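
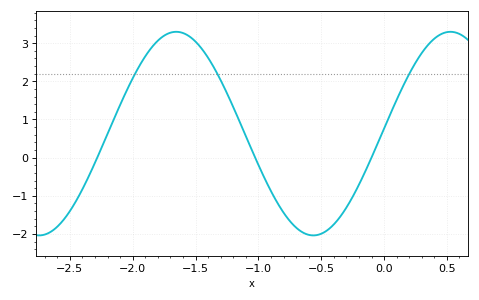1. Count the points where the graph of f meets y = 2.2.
3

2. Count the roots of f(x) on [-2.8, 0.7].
3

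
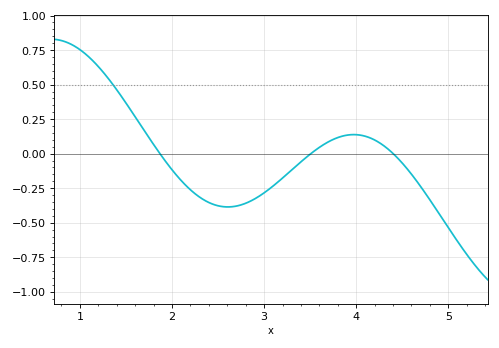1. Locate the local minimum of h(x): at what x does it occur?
2.61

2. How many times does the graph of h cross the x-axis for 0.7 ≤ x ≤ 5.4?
3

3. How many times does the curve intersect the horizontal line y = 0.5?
1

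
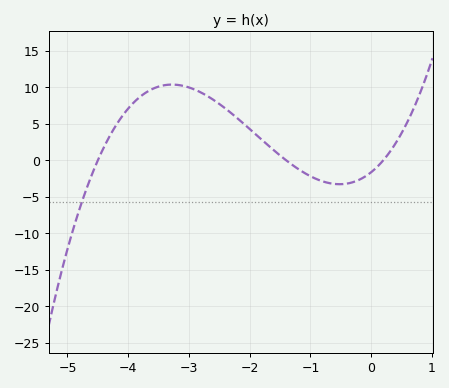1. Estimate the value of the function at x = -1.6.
1.36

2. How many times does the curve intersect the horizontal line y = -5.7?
1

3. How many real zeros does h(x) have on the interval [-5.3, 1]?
3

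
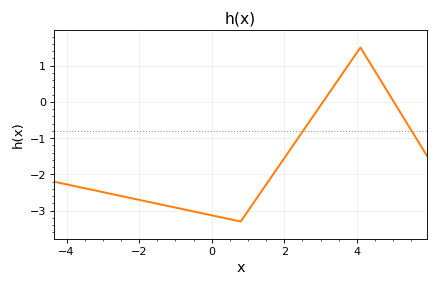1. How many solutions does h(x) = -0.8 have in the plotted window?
2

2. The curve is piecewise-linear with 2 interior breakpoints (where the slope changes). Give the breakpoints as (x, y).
(0.8, -3.3); (4.1, 1.5)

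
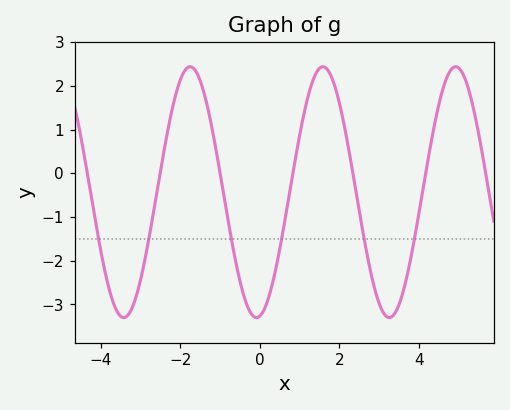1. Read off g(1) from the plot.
0.9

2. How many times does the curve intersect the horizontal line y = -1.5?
6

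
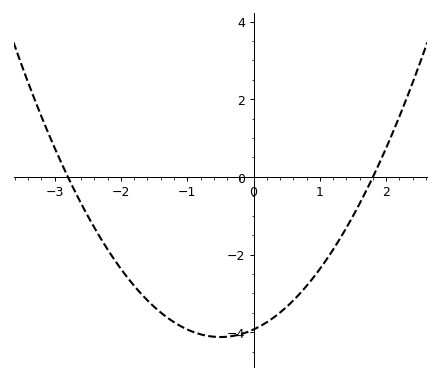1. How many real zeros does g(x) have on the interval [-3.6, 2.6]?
2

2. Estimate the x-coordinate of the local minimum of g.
-0.5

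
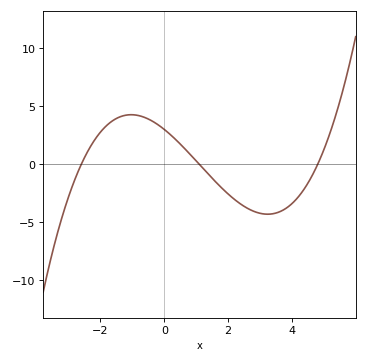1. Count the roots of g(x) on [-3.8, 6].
3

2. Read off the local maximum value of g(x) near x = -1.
4.5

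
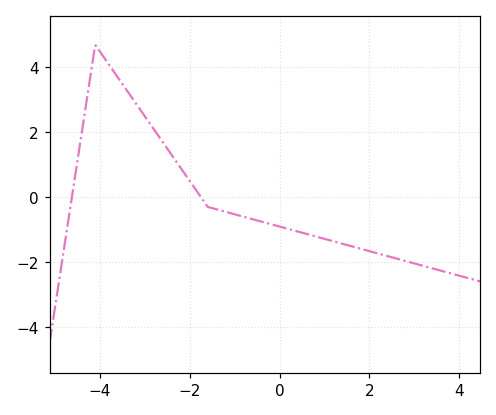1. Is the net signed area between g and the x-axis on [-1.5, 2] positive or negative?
negative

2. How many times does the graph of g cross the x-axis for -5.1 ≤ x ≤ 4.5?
2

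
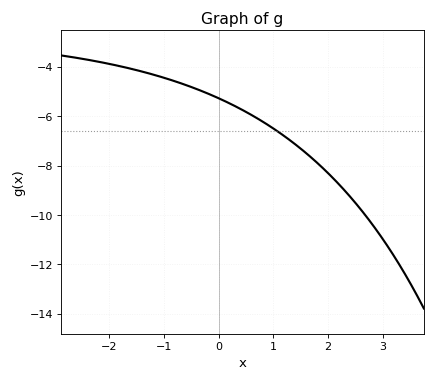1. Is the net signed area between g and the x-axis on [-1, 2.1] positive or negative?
negative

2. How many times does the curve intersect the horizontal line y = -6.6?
1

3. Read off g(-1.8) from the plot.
-4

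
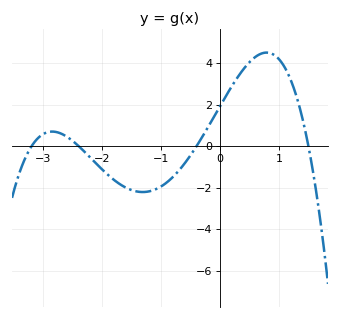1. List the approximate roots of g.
-3.2, -2.4, -0.4, 1.5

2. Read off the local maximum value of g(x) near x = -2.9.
0.8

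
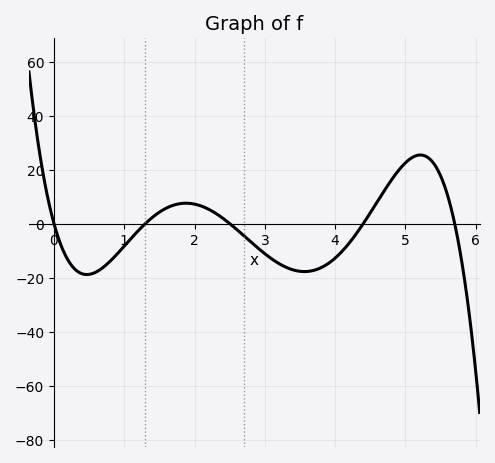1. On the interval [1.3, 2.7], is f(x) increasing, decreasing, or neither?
neither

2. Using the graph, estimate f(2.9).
-10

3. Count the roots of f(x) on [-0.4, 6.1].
5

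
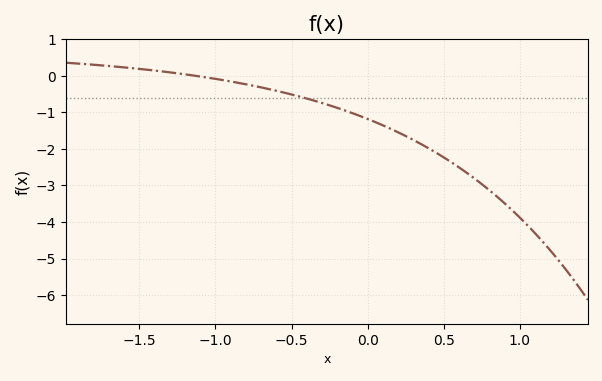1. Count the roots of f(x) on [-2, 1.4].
1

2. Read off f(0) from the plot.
-1.18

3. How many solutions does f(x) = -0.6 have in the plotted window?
1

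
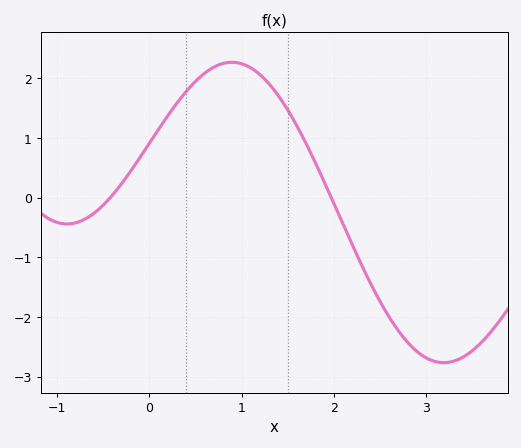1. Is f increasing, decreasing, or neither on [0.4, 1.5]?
neither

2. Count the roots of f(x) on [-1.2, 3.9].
2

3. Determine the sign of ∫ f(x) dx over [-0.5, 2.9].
positive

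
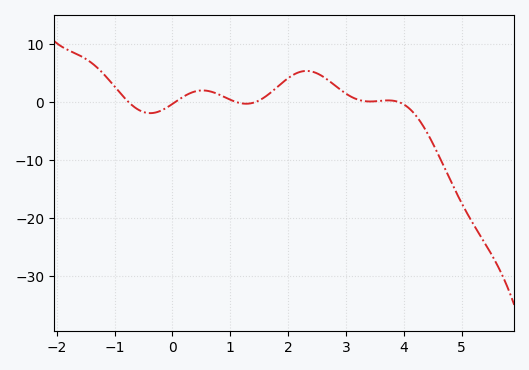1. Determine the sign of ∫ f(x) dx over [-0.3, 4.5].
positive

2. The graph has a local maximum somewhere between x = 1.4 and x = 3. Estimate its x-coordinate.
2.4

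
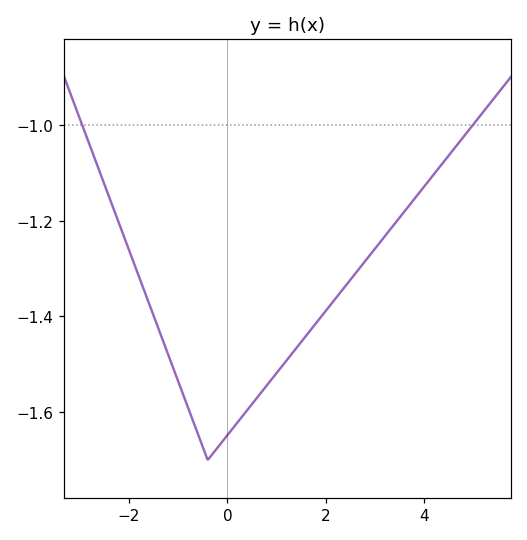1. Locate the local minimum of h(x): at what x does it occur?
-0.398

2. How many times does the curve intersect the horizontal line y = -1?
2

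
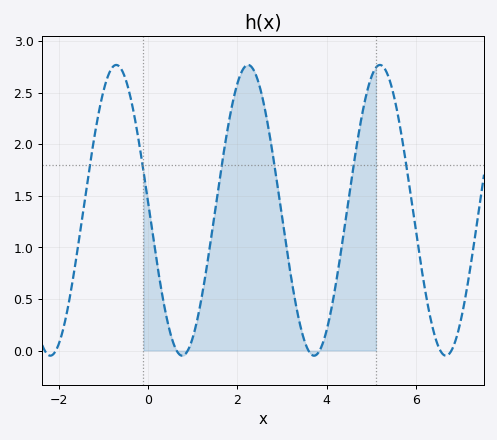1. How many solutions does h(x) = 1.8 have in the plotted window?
6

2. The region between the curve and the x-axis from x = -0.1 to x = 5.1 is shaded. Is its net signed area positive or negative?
positive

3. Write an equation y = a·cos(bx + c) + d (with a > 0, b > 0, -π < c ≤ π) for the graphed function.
y = 1.41cos(2.13x + 1.51) + 1.36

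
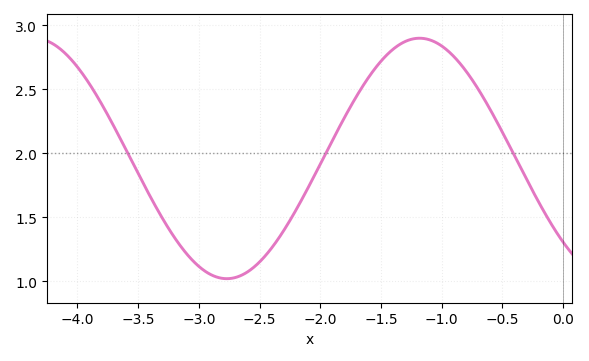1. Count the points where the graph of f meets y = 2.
3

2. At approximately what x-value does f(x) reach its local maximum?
-1.2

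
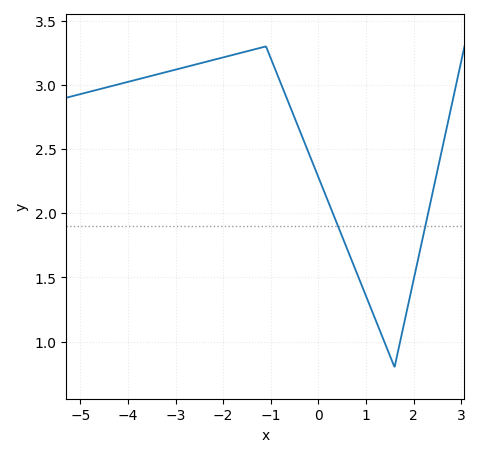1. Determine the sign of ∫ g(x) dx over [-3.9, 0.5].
positive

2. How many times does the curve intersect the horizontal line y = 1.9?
2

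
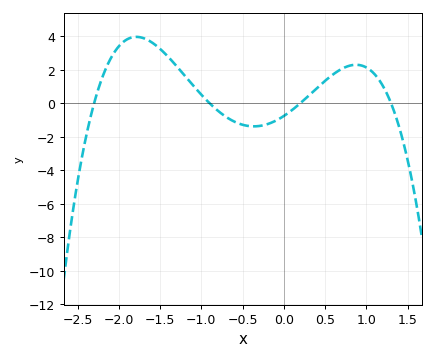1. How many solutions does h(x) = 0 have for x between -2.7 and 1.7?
4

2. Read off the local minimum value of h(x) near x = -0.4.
-1.4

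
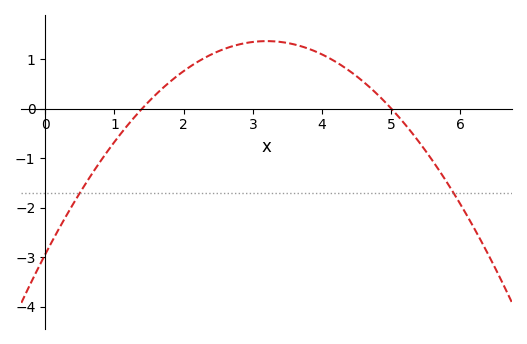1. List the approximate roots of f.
1.4, 5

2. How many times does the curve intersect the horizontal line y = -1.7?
2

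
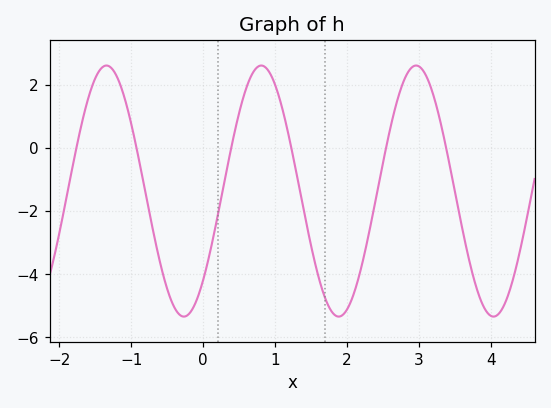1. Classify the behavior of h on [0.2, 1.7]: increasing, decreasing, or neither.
neither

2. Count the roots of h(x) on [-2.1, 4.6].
6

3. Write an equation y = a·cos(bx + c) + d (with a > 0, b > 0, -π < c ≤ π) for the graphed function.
y = 3.98cos(2.9x - 2.4) - 1.36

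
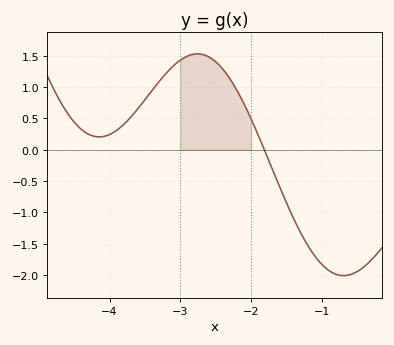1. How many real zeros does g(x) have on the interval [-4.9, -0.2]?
1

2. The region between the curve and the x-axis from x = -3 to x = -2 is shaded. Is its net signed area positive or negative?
positive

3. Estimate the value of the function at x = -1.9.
0.25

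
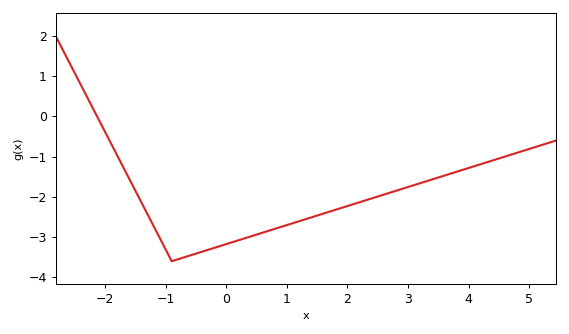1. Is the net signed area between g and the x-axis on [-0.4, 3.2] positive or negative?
negative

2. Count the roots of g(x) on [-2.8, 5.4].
1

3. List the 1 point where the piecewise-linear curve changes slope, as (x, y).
(-0.9, -3.6)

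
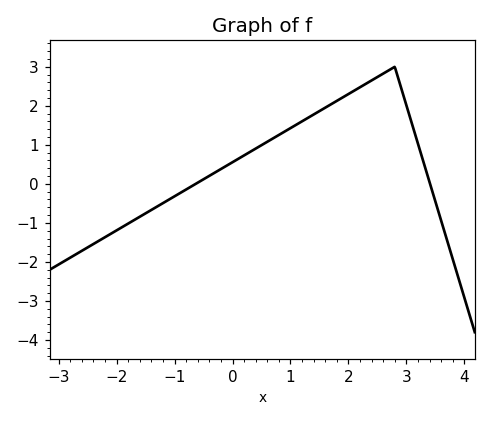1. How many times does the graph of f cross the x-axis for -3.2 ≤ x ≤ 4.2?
2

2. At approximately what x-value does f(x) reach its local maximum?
2.8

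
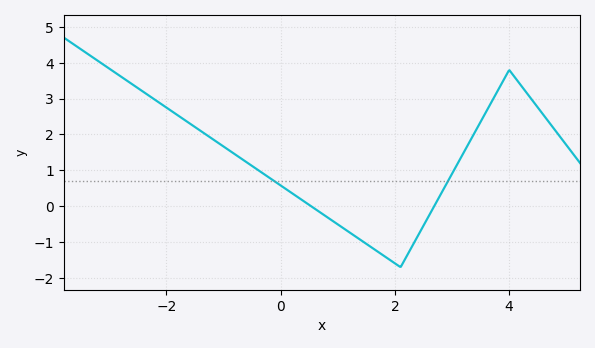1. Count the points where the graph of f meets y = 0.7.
2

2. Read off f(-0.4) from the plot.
1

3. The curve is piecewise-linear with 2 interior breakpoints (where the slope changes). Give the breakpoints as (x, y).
(2.1, -1.7); (4, 3.8)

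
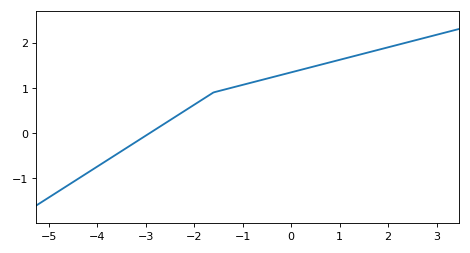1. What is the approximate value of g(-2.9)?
0.012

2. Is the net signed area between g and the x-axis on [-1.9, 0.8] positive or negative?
positive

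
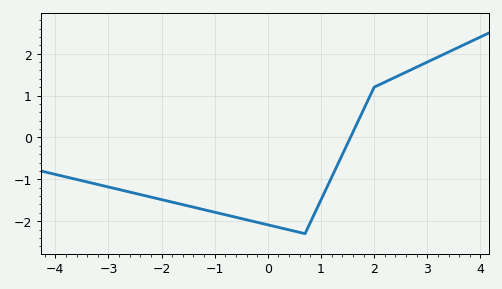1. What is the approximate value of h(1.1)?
-1.22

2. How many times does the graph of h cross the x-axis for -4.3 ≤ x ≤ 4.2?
1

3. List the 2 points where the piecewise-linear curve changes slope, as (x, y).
(0.7, -2.3); (2, 1.2)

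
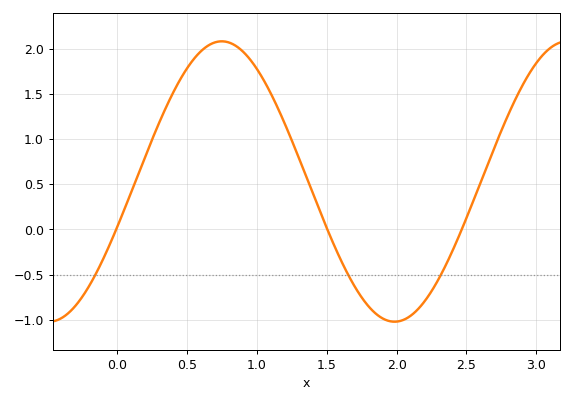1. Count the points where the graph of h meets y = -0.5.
3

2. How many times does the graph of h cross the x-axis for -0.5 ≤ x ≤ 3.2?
3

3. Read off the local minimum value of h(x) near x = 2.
-1.02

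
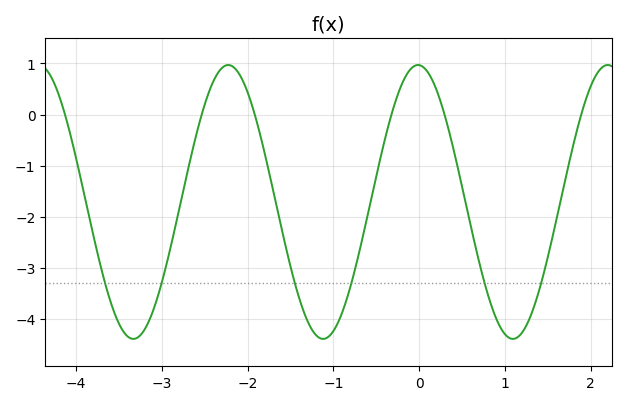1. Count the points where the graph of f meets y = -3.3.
6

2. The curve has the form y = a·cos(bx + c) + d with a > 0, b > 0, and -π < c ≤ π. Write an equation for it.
y = 2.68cos(2.8x + 0.04) - 1.71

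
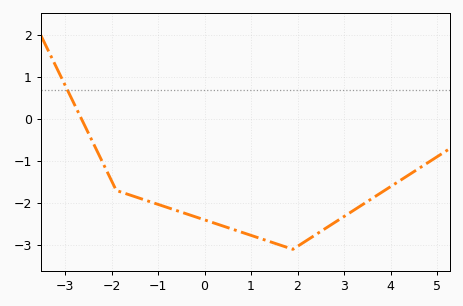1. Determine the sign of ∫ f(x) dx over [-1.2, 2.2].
negative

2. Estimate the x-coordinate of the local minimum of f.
1.9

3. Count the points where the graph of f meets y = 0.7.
1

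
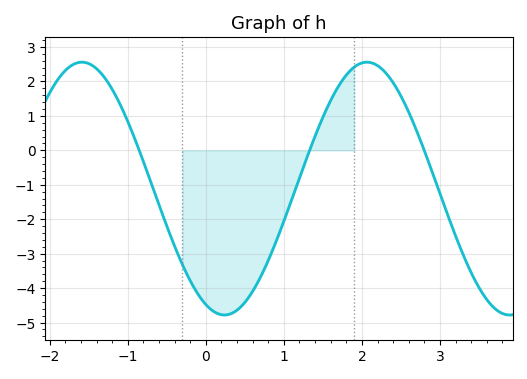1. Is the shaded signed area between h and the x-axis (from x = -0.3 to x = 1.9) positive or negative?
negative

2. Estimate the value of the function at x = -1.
0.834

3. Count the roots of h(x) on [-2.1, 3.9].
3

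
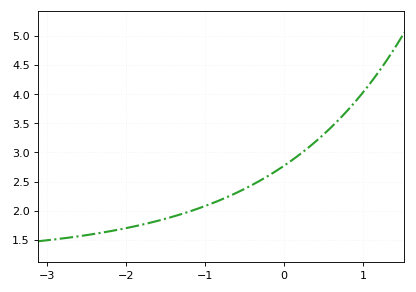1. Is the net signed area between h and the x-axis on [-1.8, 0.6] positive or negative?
positive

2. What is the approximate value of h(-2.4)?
1.6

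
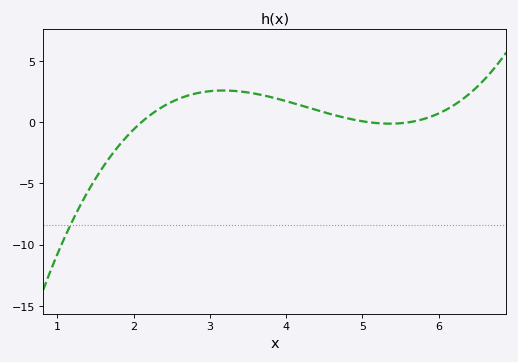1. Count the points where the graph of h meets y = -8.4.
1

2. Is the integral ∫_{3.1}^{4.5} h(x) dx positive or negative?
positive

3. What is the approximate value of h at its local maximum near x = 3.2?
2.5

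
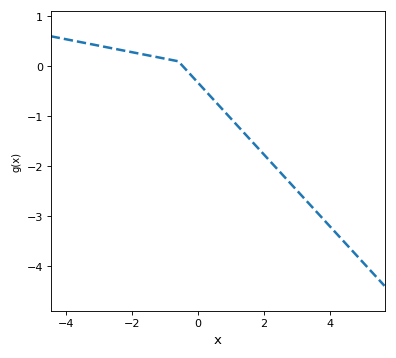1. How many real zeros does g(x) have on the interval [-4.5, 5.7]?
1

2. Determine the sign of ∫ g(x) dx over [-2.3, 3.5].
negative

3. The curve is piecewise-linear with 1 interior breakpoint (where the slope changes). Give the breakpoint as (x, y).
(-0.6, 0.1)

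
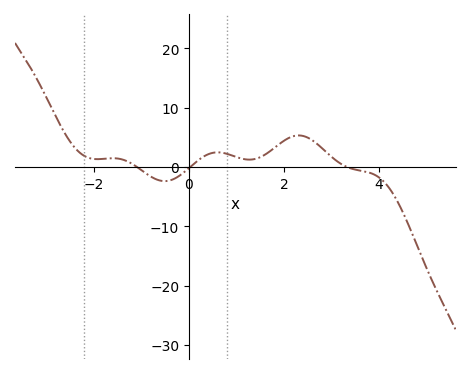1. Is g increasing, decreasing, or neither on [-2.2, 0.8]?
neither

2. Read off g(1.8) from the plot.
3.23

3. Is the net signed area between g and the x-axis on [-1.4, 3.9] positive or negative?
positive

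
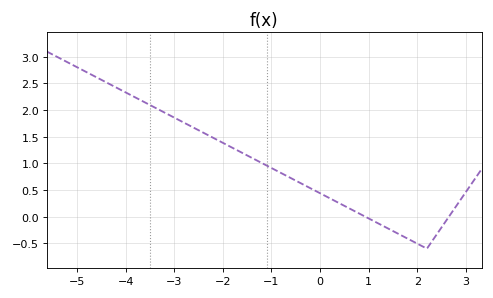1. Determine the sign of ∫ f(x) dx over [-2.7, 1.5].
positive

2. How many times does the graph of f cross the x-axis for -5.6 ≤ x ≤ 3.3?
2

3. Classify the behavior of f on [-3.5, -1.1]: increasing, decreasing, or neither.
decreasing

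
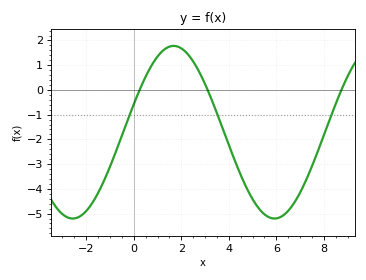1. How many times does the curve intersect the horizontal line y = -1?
3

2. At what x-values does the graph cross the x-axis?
0.246, 3.11, 8.74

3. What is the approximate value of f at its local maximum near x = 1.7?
1.78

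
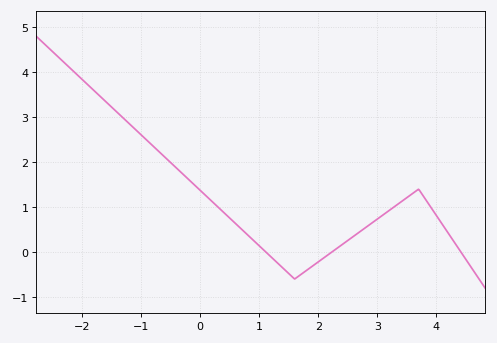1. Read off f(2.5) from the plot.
0.3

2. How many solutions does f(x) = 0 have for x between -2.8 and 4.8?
3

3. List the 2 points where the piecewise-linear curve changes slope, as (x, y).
(1.6, -0.6); (3.7, 1.4)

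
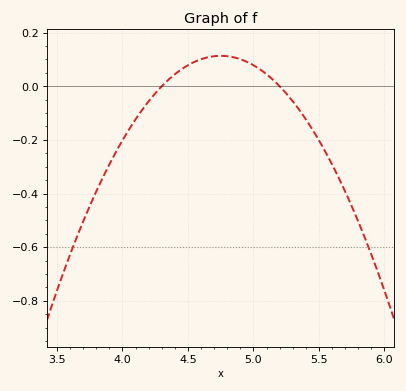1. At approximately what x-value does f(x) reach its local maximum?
4.75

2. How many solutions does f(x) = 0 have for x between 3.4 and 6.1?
2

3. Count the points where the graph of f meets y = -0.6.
2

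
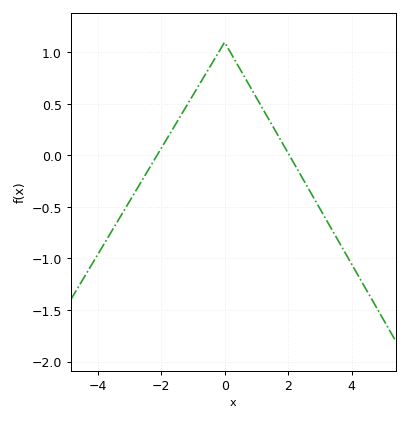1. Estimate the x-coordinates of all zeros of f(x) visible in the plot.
-2.2, 2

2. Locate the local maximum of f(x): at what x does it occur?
0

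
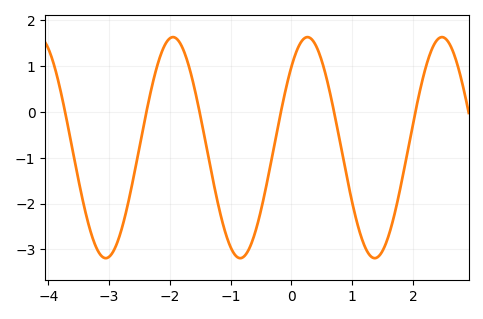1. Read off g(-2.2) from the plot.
1.04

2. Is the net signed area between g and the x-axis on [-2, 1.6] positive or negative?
negative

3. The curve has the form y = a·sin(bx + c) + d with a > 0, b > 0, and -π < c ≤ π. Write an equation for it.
y = 2.41sin(2.84x + 0.822) - 0.78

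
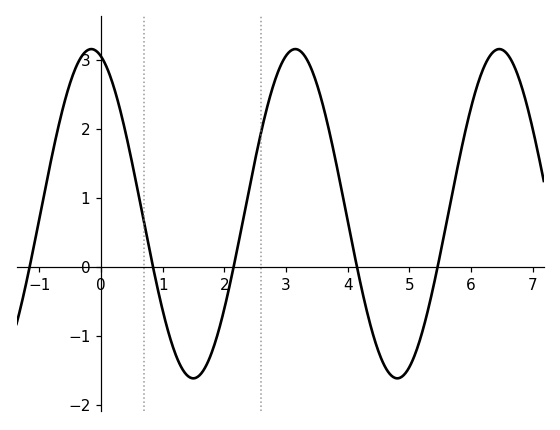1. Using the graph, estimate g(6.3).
3.06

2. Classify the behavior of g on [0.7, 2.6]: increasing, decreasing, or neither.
neither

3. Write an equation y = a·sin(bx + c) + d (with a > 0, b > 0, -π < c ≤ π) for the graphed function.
y = 2.39sin(1.9x + 1.87) + 0.77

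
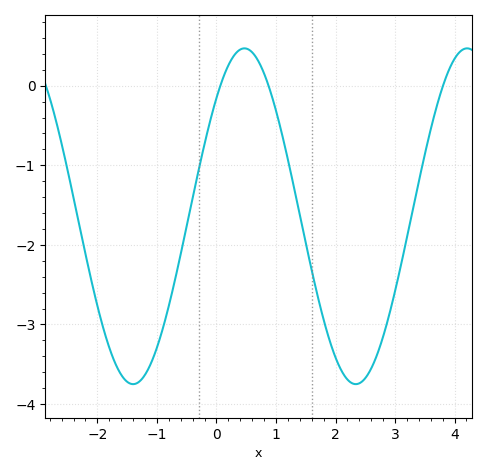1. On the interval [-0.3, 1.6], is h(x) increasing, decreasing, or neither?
neither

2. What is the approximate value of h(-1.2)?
-3.6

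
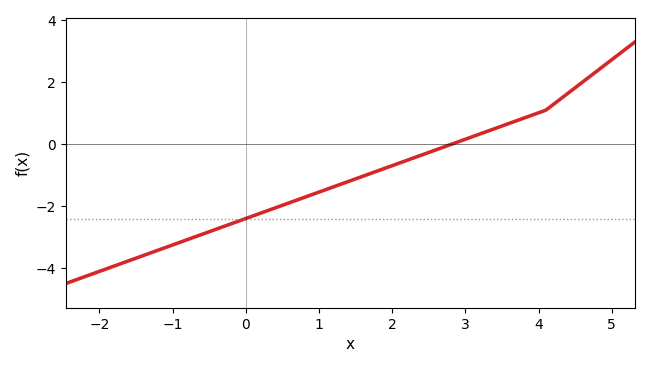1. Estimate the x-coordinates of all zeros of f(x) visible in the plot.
2.81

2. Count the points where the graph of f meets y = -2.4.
1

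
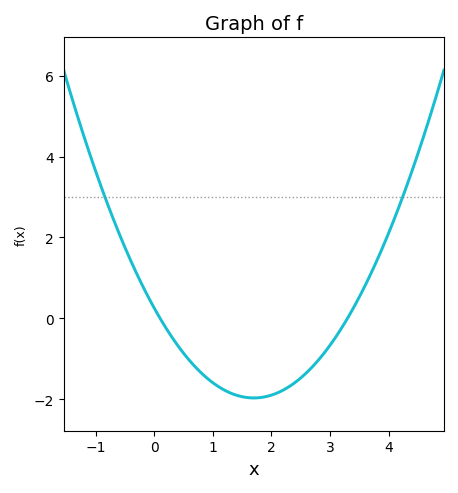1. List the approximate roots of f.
0.1, 3.3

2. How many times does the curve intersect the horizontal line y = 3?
2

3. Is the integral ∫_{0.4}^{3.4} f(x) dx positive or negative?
negative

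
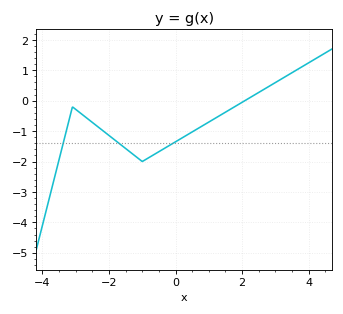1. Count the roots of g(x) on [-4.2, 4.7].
1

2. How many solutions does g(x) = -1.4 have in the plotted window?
3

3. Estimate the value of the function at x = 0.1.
-1.3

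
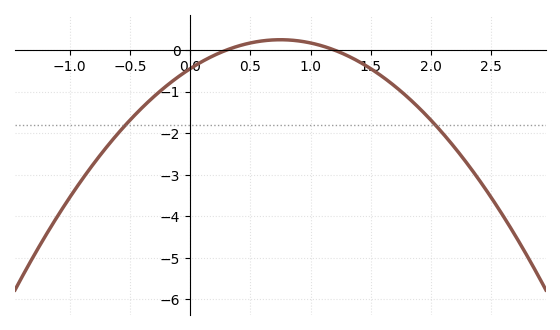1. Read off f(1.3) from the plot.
-0.1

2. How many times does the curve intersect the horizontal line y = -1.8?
2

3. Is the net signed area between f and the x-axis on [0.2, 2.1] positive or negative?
negative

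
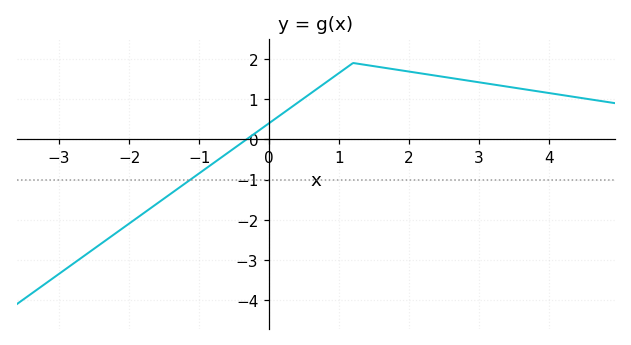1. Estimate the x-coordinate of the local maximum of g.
1.2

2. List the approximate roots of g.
-0.323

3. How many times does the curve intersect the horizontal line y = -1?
1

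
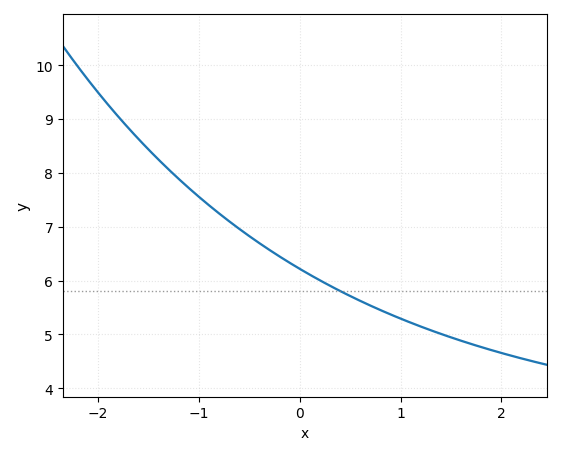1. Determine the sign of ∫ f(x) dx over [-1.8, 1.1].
positive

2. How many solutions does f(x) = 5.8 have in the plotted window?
1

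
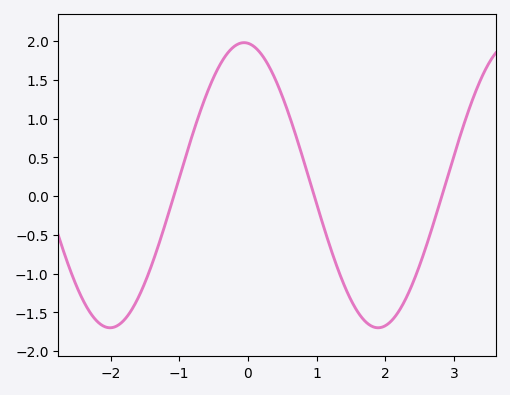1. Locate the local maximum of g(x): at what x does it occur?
-0.056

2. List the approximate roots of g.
-1.08, 0.967, 2.82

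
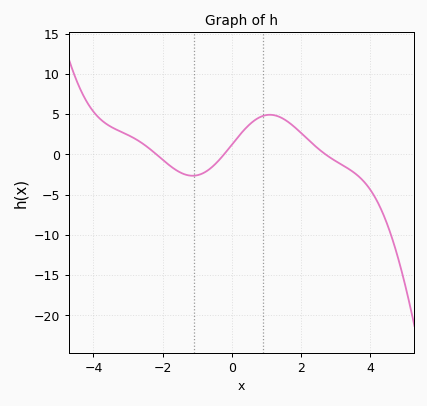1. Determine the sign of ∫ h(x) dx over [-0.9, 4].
positive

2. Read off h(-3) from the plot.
2.4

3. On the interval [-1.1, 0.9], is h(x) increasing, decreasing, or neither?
increasing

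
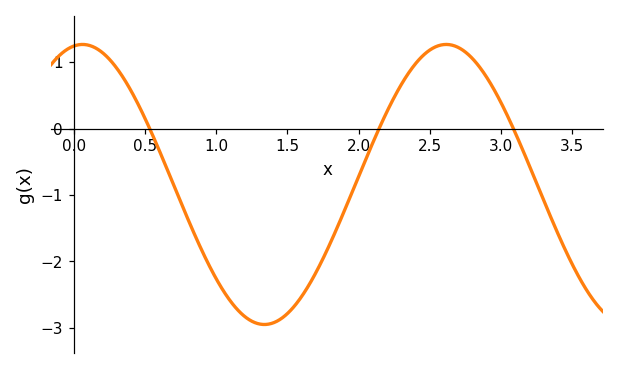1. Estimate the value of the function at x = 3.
0.394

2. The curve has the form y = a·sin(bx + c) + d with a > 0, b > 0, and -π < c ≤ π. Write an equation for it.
y = 2.11sin(2.46x + 1.42) - 0.84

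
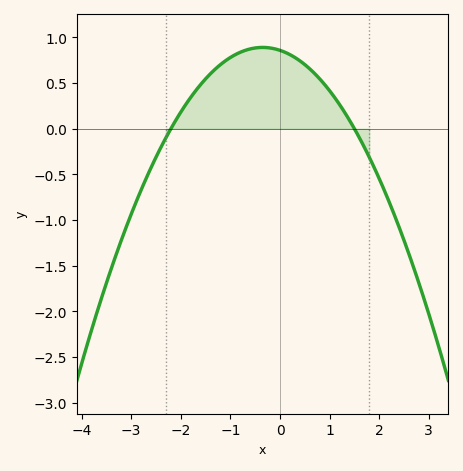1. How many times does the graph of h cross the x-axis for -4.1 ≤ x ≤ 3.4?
2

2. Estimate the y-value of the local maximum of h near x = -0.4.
0.89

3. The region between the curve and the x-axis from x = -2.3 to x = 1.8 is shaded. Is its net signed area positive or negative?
positive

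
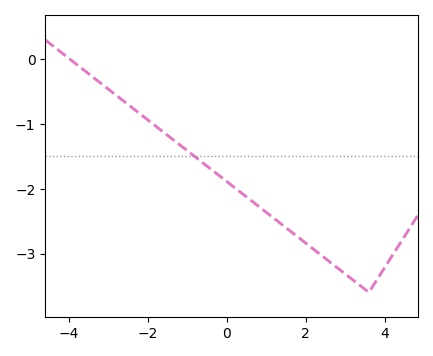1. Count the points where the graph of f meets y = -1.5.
1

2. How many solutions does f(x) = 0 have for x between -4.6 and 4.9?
1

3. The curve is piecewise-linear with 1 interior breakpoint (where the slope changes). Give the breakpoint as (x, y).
(3.6, -3.6)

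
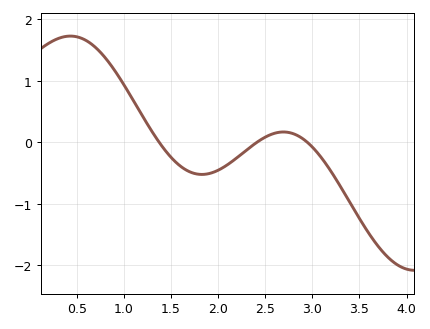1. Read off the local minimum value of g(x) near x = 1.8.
-0.525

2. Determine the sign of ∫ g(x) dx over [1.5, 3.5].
negative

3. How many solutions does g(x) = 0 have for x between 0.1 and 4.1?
3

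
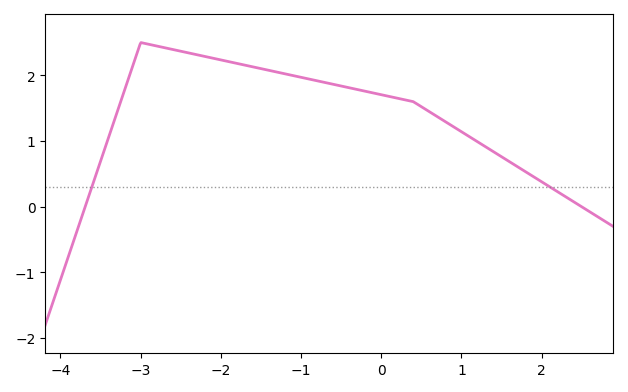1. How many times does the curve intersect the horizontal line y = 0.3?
2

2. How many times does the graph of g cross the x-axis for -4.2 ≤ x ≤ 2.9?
2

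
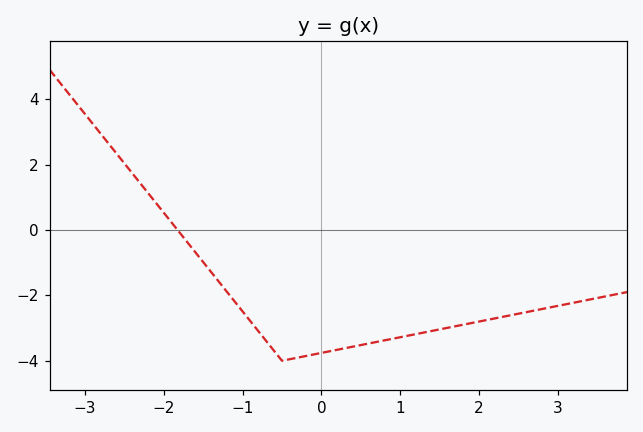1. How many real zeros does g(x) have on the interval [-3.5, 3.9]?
1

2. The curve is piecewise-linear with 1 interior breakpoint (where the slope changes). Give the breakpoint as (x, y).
(-0.5, -4)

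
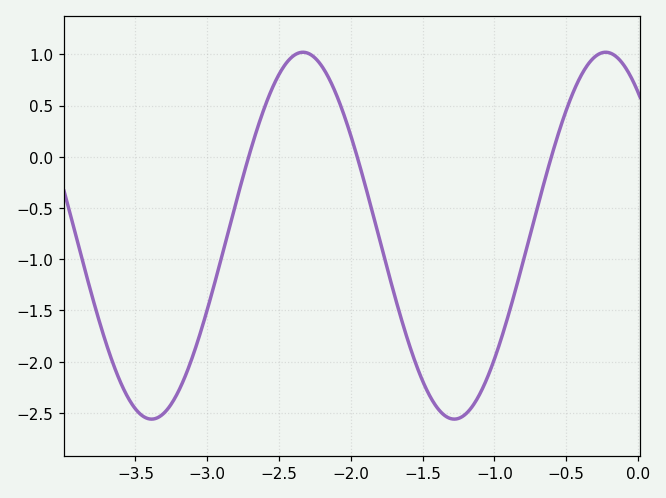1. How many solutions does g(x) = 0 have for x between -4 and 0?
3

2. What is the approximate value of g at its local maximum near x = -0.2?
1.02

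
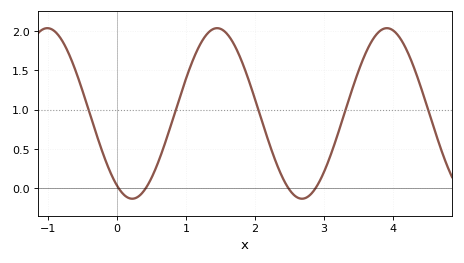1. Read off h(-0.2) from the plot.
0.45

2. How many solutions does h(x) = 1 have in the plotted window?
5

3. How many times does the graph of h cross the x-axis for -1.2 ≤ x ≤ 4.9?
4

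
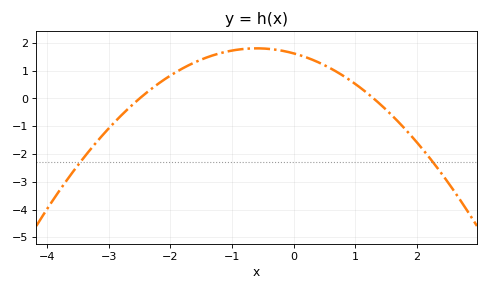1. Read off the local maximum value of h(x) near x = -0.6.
1.8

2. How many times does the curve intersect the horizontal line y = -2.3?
2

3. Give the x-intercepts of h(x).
-2.5, 1.3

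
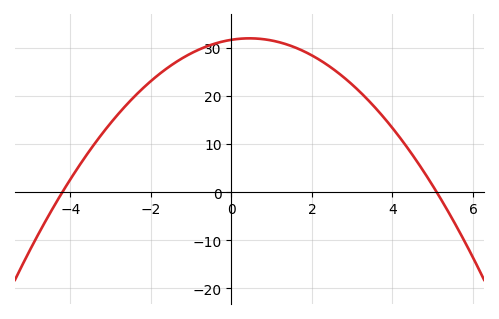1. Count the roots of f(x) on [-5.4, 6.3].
2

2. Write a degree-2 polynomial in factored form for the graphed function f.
y = -1.48(x + 4.2)(x - 5.1)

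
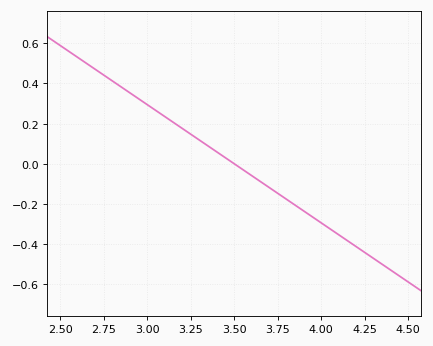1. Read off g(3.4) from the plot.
0.06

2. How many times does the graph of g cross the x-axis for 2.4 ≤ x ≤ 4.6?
1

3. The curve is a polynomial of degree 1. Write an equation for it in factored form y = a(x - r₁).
y = -0.59(x - 3.5)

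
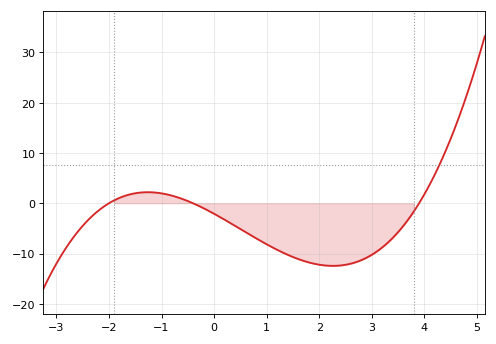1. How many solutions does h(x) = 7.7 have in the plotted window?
1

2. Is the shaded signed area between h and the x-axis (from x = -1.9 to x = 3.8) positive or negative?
negative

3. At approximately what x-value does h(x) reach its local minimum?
2.26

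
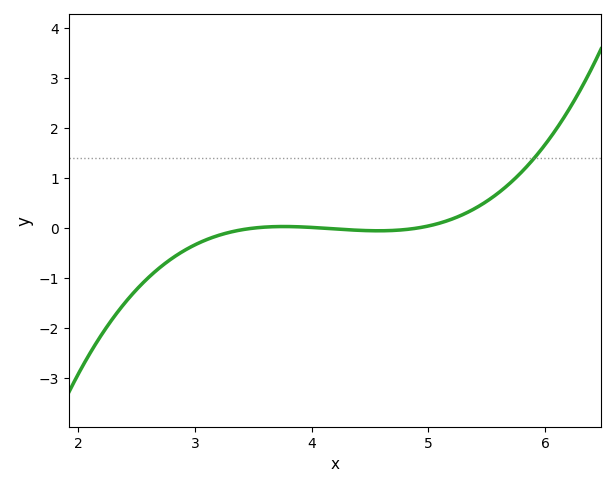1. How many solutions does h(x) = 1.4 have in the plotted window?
1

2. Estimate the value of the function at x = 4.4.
0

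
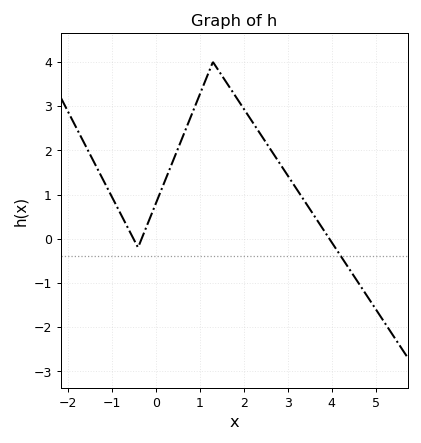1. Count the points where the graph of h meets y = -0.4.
1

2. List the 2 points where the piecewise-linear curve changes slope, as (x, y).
(-0.4, -0.2); (1.3, 4)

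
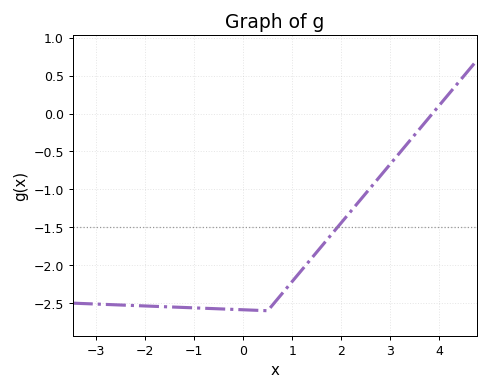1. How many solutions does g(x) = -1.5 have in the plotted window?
1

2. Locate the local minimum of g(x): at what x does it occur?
0.4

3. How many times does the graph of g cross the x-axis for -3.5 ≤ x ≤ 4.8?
1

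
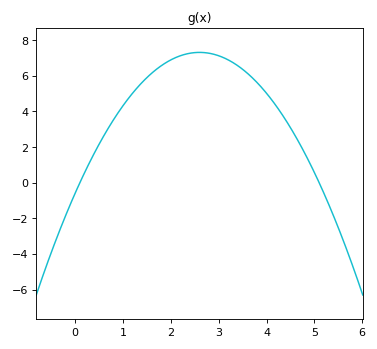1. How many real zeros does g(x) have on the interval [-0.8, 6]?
2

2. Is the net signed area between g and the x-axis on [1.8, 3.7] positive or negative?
positive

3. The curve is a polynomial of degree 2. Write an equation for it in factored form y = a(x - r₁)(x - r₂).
y = -1.17(x - 0.1)(x - 5.1)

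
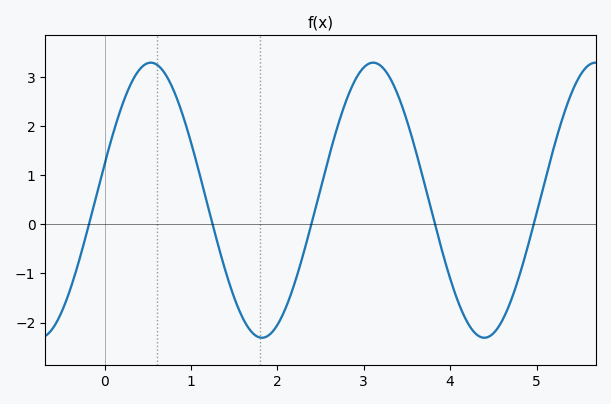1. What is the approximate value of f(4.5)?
-2.22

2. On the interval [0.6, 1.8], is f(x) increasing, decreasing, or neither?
decreasing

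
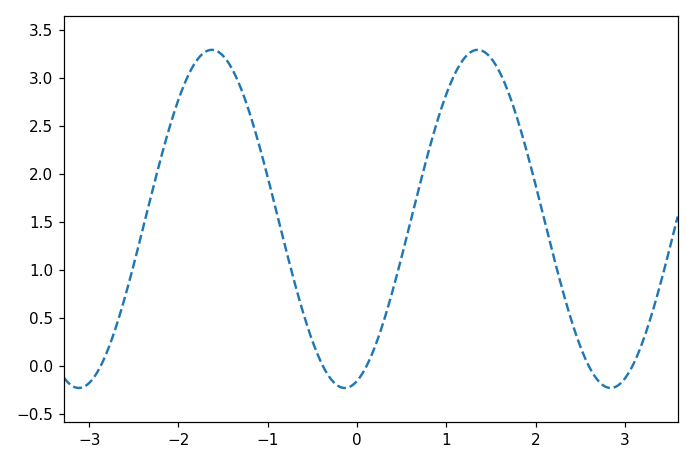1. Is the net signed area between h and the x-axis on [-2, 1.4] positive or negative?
positive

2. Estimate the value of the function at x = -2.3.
1.79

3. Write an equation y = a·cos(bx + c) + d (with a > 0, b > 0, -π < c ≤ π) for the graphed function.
y = 1.76cos(2.11x - 2.85) + 1.53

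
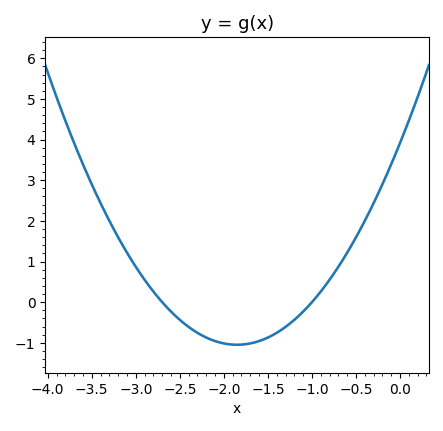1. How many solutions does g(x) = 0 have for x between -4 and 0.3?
2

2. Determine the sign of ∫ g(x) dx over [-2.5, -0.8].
negative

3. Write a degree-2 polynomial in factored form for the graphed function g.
y = 1.45(x + 2.7)(x + 1)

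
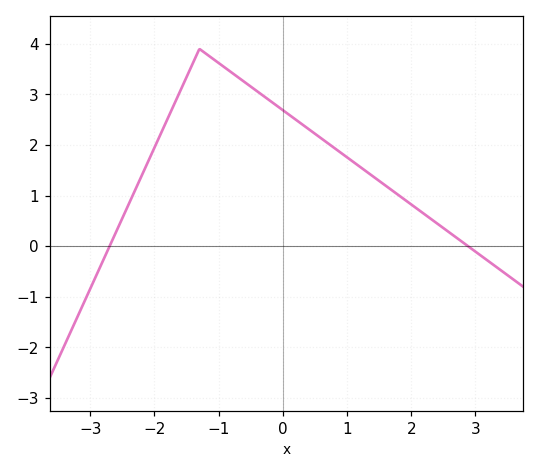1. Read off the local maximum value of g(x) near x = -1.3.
3.9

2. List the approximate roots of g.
-2.7, 2.89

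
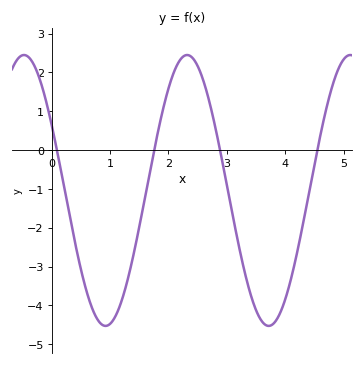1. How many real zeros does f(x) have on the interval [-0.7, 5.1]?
4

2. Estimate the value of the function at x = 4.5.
-0.377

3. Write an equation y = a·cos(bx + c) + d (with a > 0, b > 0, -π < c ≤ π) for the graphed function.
y = 3.49cos(2.25x + 1.06) - 1.04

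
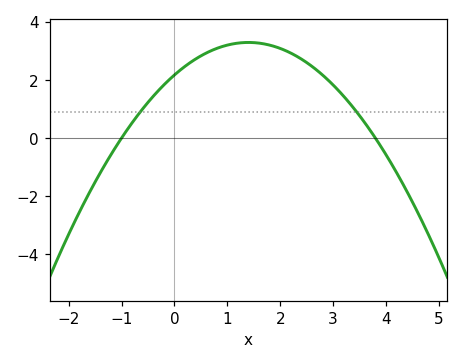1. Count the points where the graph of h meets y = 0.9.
2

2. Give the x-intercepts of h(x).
-1, 3.8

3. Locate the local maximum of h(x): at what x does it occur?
1.4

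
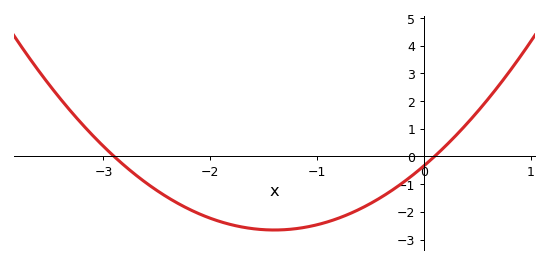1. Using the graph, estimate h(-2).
-2.2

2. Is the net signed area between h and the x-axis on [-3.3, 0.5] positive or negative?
negative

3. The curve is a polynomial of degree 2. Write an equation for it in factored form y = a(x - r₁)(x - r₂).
y = 1.18(x + 2.9)(x - 0.1)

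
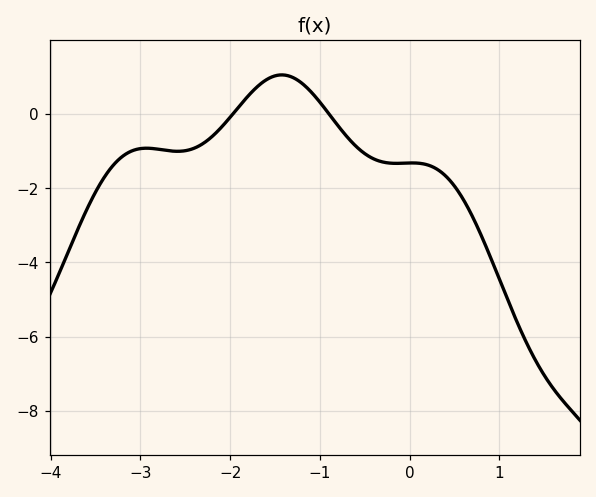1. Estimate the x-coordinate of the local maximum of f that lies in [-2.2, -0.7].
-1.4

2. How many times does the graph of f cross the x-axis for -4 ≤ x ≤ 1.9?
2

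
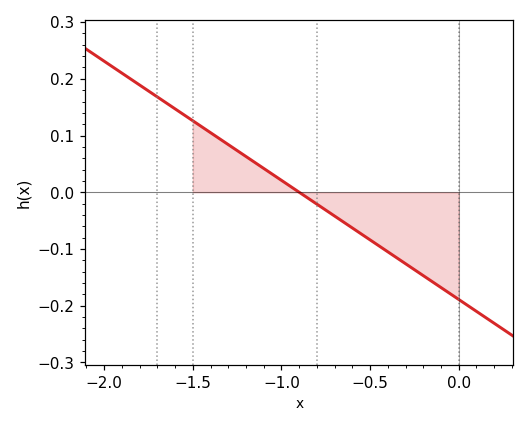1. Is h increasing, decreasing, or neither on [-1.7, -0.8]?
decreasing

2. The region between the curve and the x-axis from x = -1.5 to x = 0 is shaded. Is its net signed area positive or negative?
negative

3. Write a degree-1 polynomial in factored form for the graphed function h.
y = -0.21(x + 0.9)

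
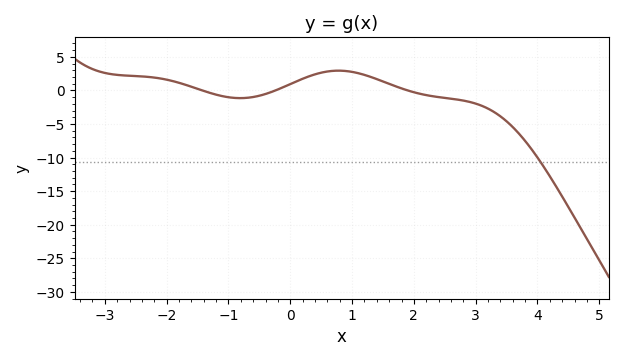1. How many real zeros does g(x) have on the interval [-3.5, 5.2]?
3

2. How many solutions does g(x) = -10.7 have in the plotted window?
1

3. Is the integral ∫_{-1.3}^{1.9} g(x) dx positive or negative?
positive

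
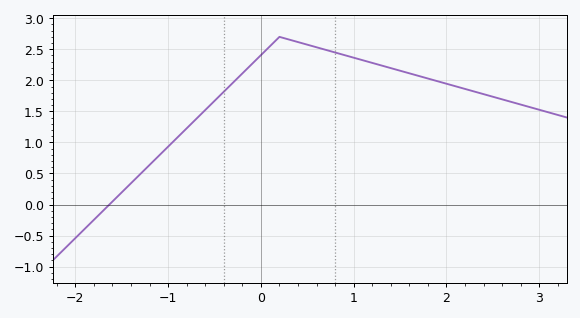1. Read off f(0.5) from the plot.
2.57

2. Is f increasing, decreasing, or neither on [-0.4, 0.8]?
neither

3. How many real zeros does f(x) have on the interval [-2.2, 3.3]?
1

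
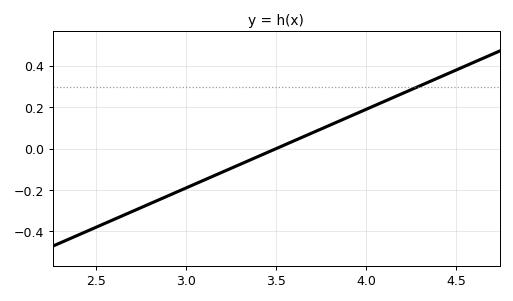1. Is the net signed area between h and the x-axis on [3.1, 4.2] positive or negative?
positive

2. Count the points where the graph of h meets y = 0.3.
1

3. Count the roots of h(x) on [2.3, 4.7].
1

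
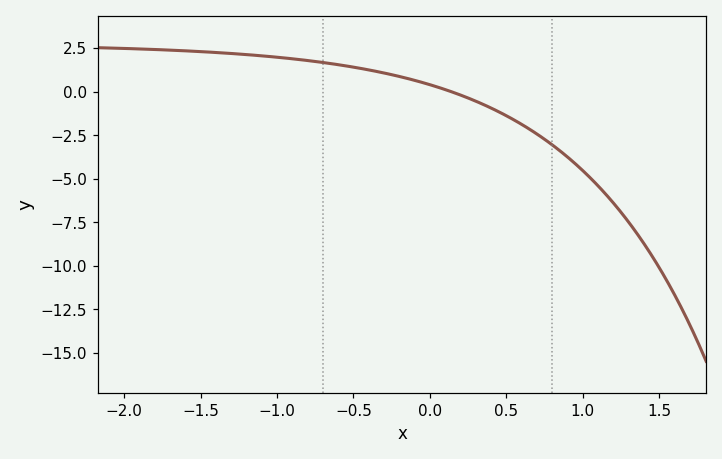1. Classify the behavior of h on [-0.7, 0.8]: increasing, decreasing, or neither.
decreasing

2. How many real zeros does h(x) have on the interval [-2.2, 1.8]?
1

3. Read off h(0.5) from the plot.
-1.5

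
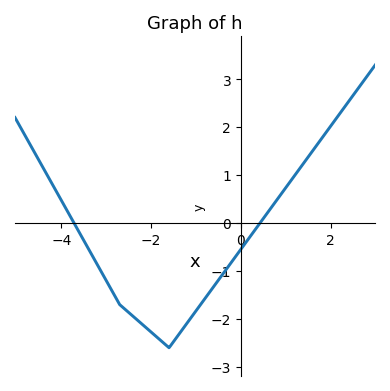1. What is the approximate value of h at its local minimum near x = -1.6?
-2.6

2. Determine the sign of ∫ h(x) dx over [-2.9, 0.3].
negative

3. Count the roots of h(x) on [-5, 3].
2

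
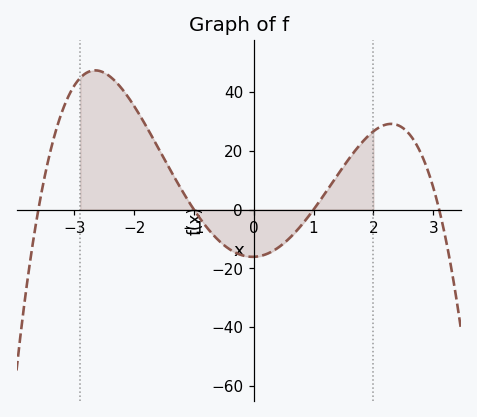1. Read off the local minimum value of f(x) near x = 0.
-16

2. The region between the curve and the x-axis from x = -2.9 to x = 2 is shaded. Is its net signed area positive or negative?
positive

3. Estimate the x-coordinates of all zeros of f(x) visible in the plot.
-3.6, -1, 1, 3.1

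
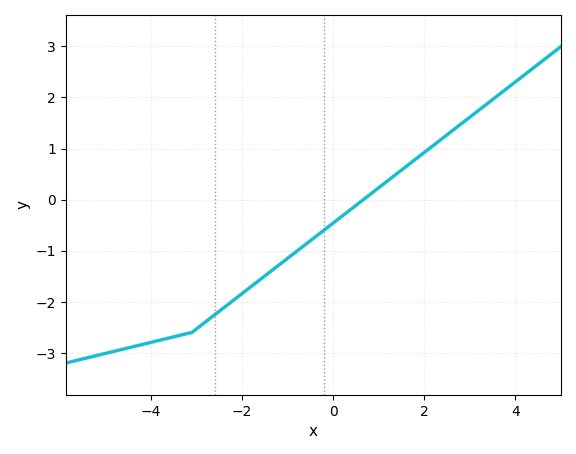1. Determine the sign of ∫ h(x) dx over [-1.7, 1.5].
negative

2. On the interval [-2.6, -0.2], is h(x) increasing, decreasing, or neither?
increasing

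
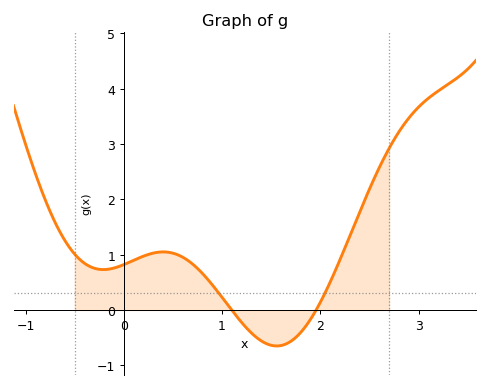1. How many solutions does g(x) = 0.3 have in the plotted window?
2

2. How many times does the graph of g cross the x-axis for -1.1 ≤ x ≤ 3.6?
2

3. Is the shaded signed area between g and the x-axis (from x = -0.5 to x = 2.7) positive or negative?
positive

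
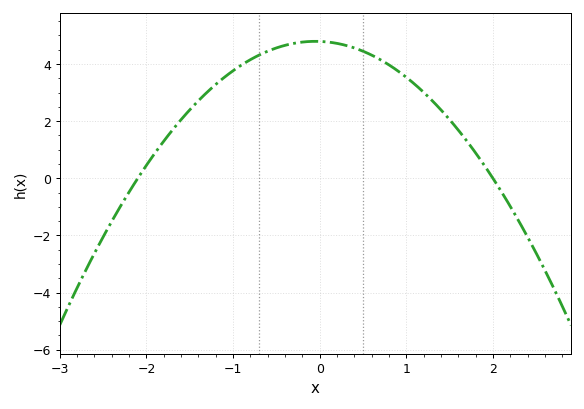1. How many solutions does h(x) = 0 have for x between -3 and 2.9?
2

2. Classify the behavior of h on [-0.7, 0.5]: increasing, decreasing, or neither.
neither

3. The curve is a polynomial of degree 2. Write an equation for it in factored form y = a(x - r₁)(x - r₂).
y = -1.14(x + 2.1)(x - 2)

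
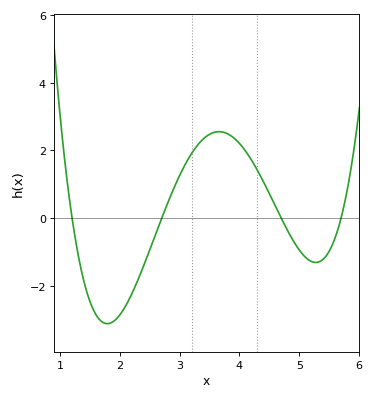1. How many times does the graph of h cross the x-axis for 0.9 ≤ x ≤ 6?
4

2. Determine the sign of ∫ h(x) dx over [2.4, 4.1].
positive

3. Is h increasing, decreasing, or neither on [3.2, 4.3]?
neither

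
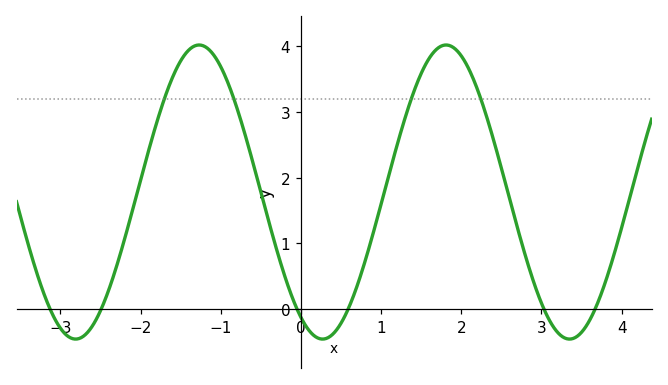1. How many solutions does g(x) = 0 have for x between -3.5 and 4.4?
6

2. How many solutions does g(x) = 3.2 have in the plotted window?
4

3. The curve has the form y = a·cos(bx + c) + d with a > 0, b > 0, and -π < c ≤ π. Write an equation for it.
y = 2.24cos(2x + 2.6) + 1.78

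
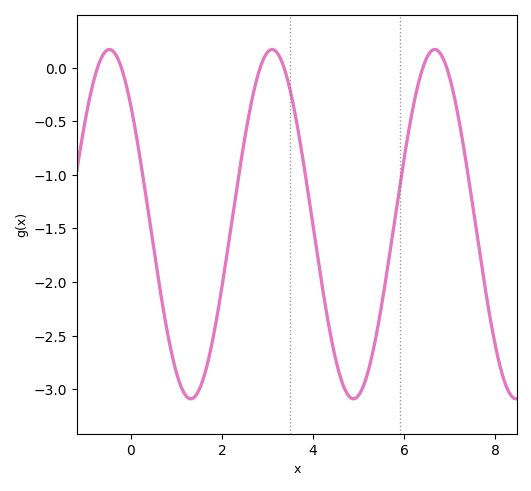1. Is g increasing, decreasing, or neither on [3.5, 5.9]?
neither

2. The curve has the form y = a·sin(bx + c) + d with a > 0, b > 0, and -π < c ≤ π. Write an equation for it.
y = 1.63sin(1.76x + 2.4) - 1.46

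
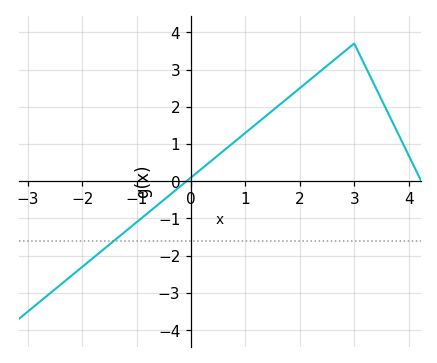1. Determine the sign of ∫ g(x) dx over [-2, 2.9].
positive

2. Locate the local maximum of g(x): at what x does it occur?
3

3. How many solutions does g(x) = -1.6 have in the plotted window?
1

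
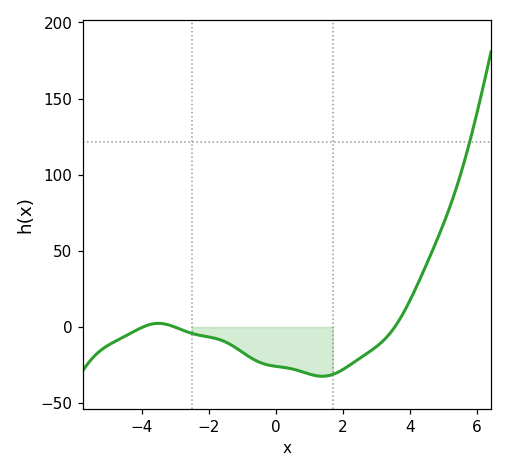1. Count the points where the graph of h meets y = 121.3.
1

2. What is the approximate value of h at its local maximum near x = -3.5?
2.43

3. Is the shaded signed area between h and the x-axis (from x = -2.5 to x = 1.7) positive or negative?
negative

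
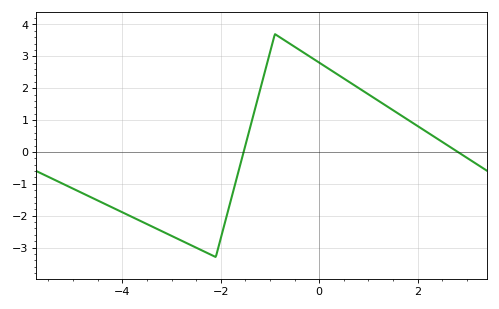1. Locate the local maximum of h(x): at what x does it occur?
-0.8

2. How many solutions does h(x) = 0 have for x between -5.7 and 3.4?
2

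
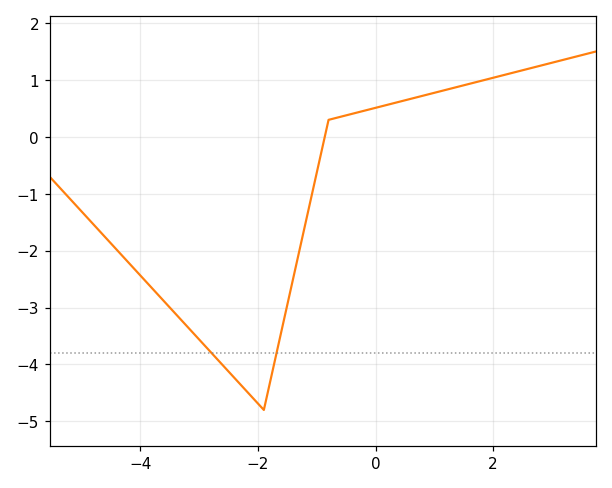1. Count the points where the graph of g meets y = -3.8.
2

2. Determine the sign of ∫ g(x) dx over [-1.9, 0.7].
negative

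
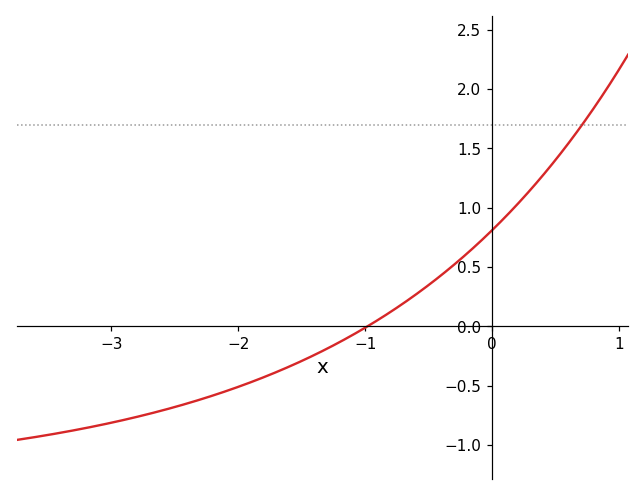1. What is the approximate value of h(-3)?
-0.8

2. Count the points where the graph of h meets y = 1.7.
1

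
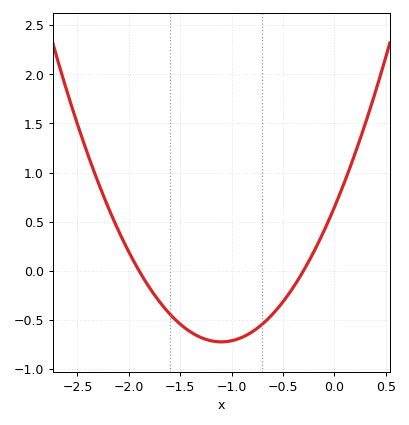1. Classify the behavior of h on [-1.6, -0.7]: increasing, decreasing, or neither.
neither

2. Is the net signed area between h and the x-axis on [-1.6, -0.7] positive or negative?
negative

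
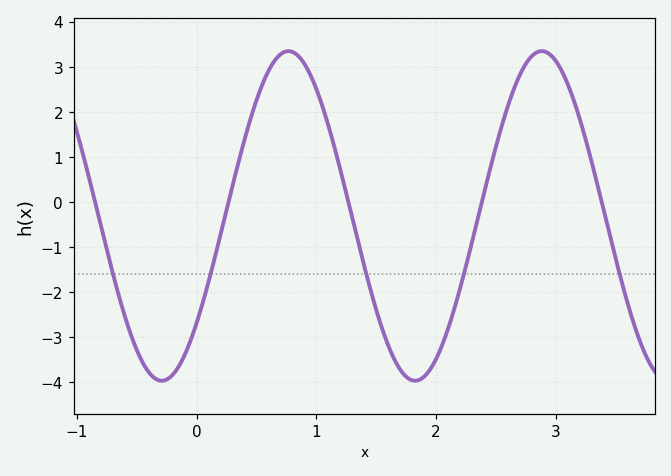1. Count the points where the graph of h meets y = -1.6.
5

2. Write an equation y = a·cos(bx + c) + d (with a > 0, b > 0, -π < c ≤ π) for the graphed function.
y = 3.66cos(3x - 2.3) - 0.31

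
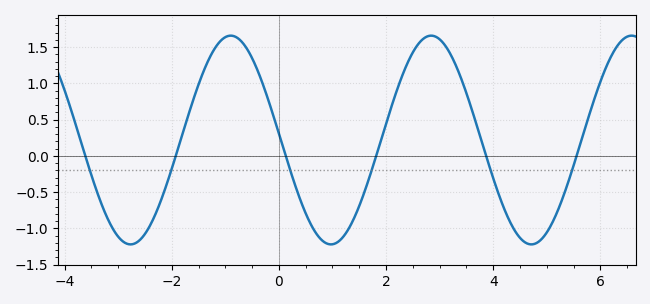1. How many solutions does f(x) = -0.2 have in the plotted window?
6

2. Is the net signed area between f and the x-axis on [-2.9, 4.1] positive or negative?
positive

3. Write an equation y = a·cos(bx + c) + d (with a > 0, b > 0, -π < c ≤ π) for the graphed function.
y = 1.44cos(1.7x + 1.5) + 0.22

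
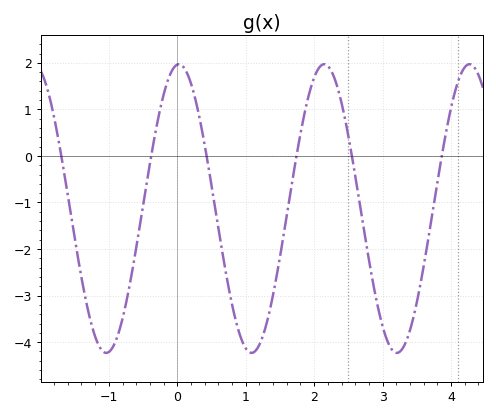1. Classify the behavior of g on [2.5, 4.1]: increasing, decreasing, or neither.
neither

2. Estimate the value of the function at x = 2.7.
-1.34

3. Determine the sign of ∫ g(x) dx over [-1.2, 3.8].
negative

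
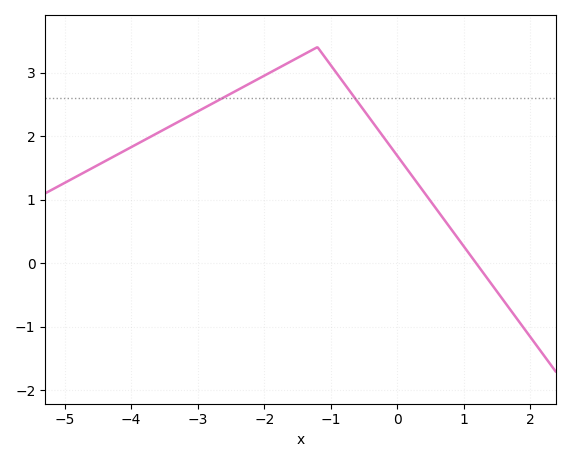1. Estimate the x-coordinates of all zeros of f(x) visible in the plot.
1.18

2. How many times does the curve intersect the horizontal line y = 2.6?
2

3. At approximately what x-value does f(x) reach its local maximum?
-1.2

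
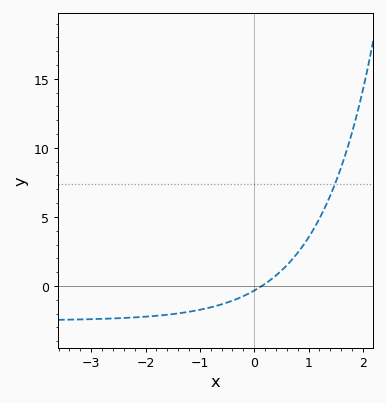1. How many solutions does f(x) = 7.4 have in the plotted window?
1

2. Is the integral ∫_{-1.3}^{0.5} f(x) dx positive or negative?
negative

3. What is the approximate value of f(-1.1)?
-1.8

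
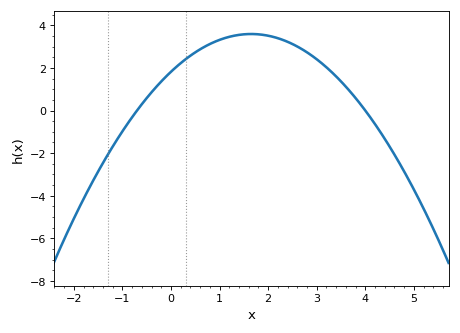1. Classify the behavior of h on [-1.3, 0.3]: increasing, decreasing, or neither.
increasing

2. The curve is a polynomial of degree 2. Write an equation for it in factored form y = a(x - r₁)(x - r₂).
y = -0.65(x + 0.7)(x - 4)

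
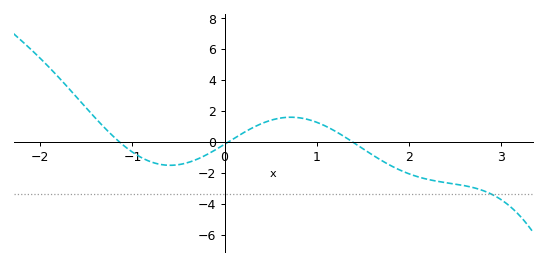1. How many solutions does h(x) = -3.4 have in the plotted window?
1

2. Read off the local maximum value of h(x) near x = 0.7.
1.59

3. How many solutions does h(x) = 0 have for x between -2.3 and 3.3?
3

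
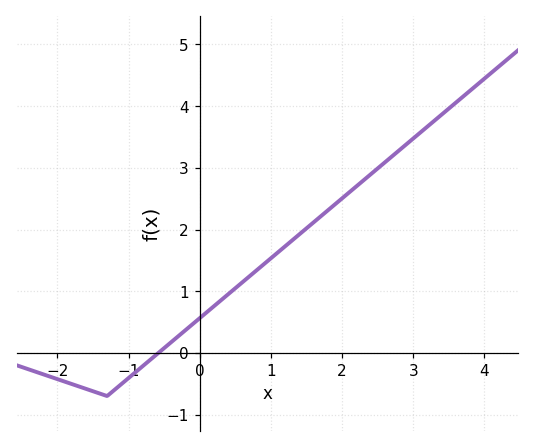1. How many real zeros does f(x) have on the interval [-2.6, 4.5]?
1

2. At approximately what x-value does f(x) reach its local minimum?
-1.3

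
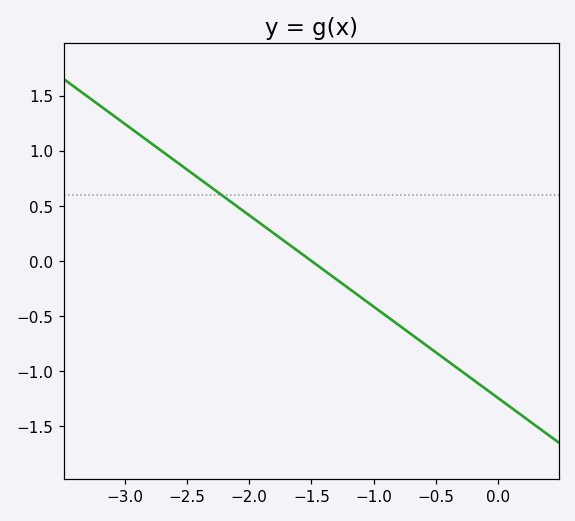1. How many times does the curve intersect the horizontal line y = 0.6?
1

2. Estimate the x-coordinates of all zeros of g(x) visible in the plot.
-1.5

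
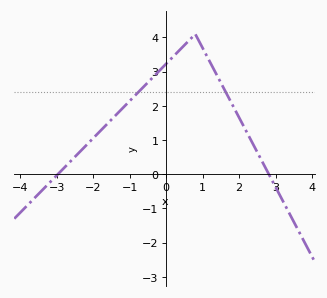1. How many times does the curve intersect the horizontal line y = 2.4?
2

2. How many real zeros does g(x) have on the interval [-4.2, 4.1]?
2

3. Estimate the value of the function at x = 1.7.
2.27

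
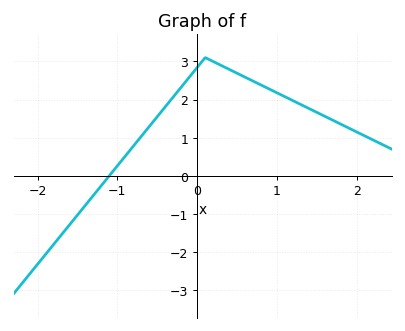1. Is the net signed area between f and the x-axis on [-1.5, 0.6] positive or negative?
positive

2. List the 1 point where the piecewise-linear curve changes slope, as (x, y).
(0.1, 3.1)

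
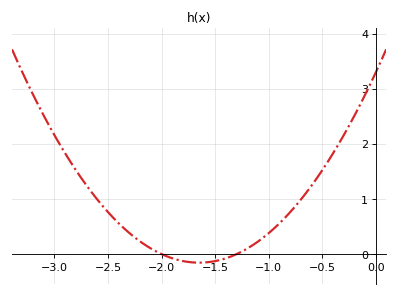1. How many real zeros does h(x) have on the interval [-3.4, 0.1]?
2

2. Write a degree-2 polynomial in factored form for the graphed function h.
y = 1.27(x + 2)(x + 1.3)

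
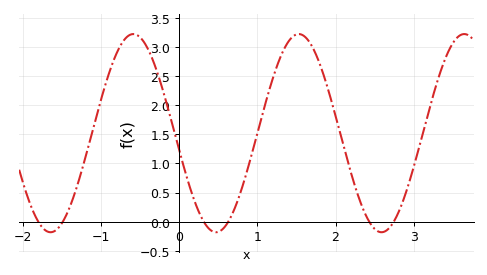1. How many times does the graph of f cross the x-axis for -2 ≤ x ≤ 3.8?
6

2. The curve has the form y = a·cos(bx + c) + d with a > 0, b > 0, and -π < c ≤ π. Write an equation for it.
y = 1.7cos(3x + 1.7) + 1.52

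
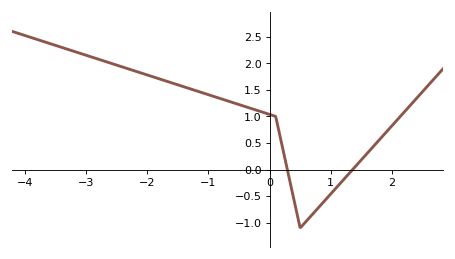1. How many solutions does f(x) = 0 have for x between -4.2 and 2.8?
2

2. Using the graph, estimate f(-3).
2.15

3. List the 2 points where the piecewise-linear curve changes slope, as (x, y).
(0.1, 1); (0.5, -1.1)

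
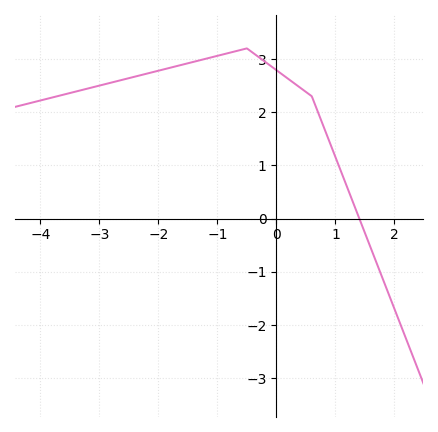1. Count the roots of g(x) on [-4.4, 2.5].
1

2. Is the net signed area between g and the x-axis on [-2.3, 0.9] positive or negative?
positive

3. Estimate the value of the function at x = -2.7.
2.58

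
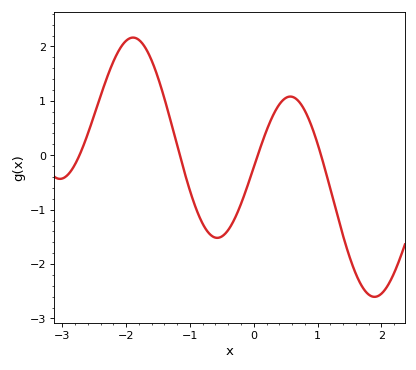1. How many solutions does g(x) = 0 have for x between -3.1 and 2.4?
4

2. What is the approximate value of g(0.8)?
0.8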